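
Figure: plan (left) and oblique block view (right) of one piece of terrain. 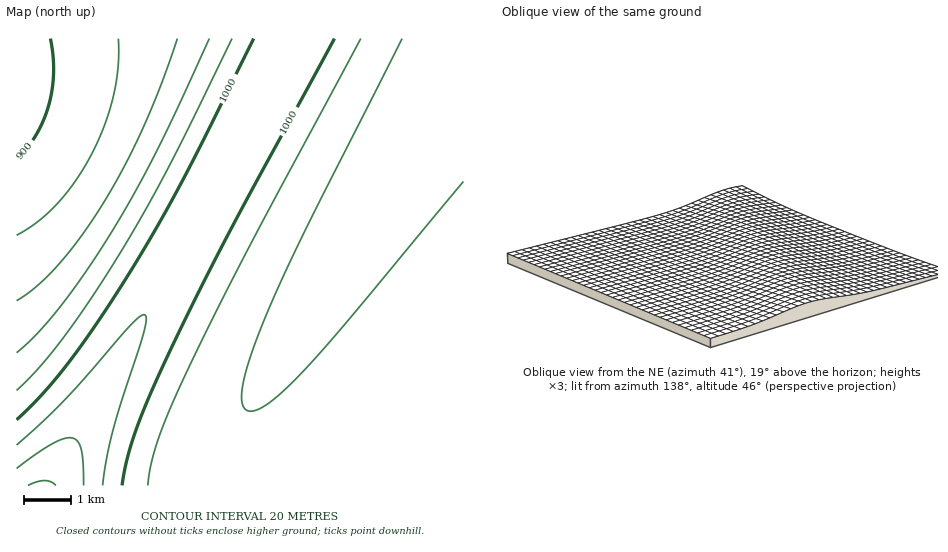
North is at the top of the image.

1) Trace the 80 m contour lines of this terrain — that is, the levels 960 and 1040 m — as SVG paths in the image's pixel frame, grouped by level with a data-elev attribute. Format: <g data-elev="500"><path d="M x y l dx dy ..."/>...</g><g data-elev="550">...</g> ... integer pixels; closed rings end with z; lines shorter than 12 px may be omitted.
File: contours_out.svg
<g data-elev="960"><path d="M463 181l-115 140-47 52-20 20-16 13-12 5-4 0-4-2-2-3-1-7 2-20 9-31 16-39 38-83 95-187"/><path d="M209 39l-52 112-45 80-25 40-26 35-23 27-21 20"/></g><g data-elev="1040"><path d="M84 485l-3-35-3-8-5-4-9 0-11 5-36 25"/></g>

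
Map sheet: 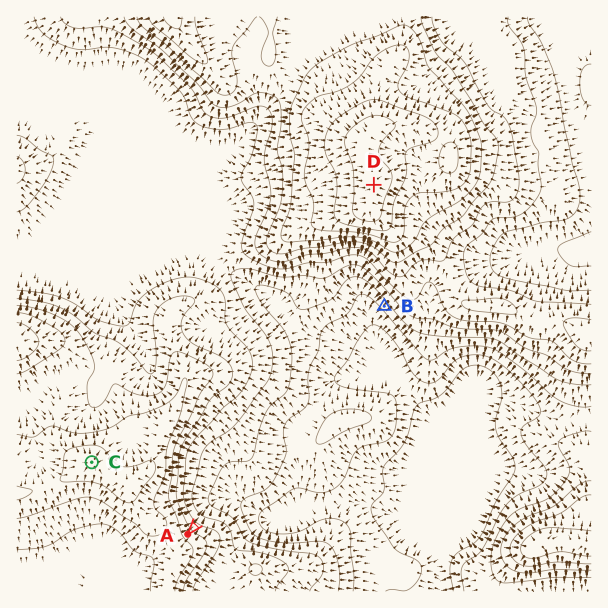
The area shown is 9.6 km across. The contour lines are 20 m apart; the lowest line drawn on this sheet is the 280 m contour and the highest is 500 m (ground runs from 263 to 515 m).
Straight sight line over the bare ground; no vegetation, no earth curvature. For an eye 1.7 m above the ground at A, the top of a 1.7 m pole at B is visible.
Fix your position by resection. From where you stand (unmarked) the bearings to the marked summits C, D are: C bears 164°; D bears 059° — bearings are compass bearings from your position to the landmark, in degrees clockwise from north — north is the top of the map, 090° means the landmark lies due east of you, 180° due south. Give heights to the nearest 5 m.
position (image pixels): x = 65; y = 370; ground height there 425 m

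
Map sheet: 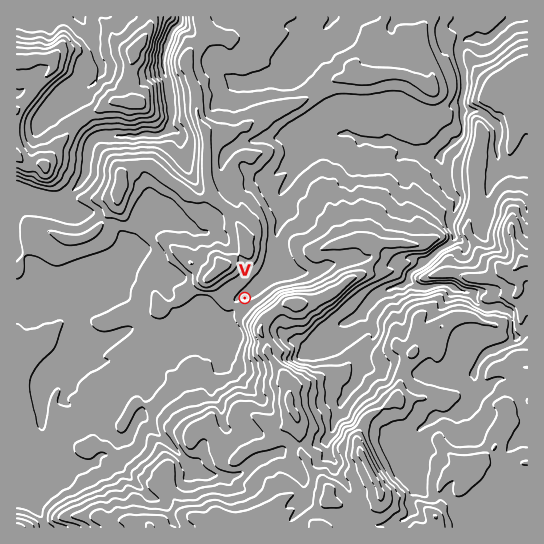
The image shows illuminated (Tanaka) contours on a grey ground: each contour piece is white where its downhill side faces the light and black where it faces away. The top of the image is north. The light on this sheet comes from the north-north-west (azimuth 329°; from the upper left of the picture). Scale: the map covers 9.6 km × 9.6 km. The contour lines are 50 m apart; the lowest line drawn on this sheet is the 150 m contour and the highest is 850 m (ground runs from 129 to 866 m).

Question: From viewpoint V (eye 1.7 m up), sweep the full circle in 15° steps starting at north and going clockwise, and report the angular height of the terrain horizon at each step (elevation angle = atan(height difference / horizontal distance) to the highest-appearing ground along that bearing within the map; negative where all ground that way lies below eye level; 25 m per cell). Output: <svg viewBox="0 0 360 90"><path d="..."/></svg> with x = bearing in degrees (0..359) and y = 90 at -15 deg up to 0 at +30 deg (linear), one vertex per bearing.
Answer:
<svg viewBox="0 0 360 90"><path d="M0 44l15 6 15 11 15-3 15-4 15-3 15-25 15-6 15-6 15-4 15 3 15 11 15 19 15 6 15 4 15 4 15 0 15-2 15-1 15-9 15-10 15-3 15 0 15 8"/></svg>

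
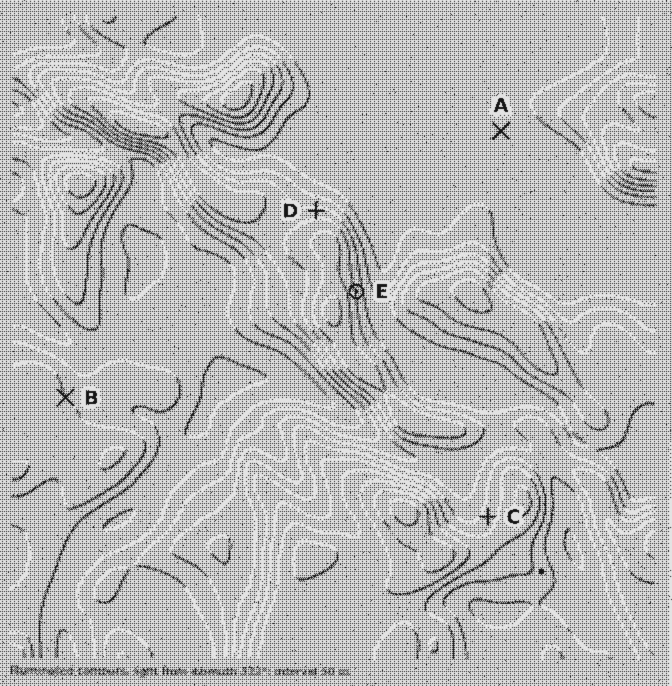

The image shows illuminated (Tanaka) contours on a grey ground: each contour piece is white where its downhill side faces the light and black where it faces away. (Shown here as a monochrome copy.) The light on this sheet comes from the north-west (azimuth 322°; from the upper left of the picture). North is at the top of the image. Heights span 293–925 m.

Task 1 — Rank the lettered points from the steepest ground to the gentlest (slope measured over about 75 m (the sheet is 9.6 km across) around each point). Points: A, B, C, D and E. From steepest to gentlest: E D C B A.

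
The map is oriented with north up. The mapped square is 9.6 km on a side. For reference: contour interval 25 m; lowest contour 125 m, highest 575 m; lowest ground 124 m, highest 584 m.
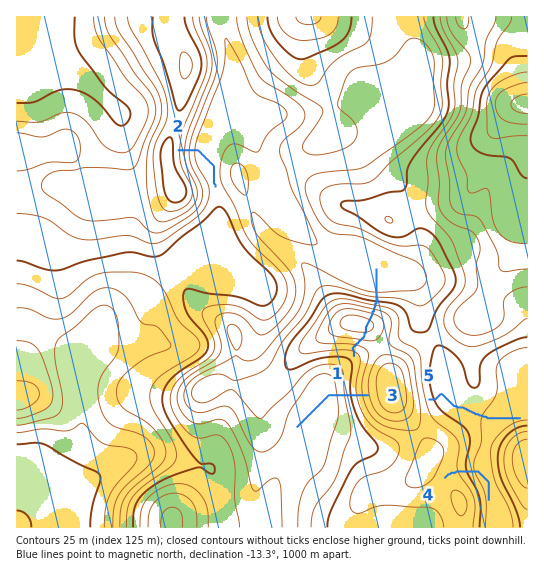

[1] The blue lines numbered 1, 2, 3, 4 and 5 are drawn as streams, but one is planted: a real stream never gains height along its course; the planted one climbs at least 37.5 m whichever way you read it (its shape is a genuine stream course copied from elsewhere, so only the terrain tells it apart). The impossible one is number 1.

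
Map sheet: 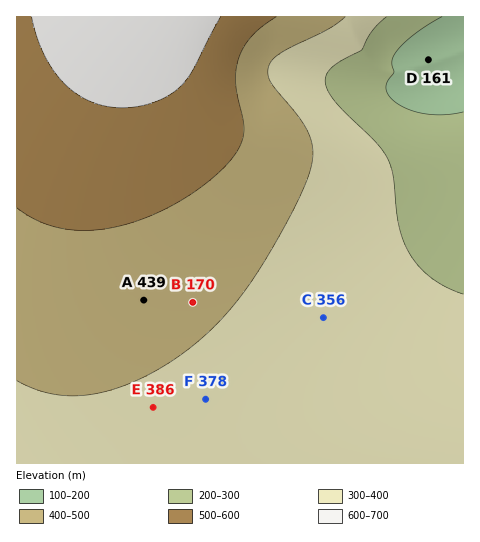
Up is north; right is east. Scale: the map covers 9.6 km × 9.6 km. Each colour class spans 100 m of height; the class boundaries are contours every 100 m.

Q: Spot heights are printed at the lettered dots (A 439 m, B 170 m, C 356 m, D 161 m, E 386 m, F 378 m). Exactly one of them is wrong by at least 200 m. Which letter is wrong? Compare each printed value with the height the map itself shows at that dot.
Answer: B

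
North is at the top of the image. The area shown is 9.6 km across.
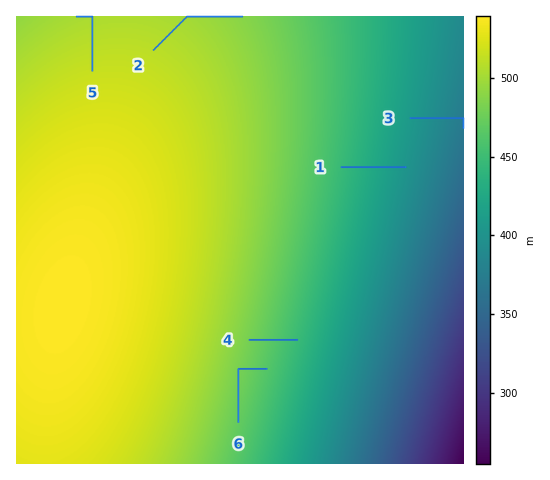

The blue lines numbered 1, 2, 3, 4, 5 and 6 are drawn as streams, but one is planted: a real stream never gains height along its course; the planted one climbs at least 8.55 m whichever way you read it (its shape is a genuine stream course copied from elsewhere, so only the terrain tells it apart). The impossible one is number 6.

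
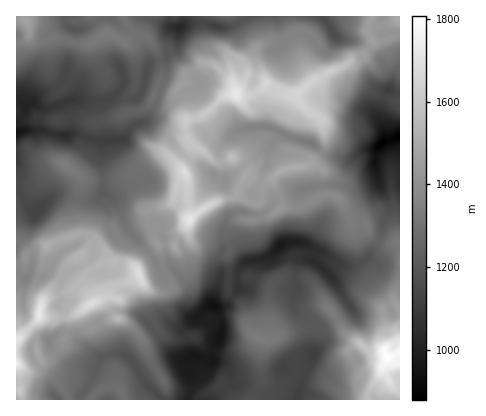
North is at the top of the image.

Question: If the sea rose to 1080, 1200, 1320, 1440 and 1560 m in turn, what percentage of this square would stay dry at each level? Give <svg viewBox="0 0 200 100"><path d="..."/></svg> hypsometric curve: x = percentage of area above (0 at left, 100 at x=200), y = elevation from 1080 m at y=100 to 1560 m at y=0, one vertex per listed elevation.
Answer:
<svg viewBox="0 0 200 100"><path d="M184 100l-44-25-53-25-40-25-30-25"/></svg>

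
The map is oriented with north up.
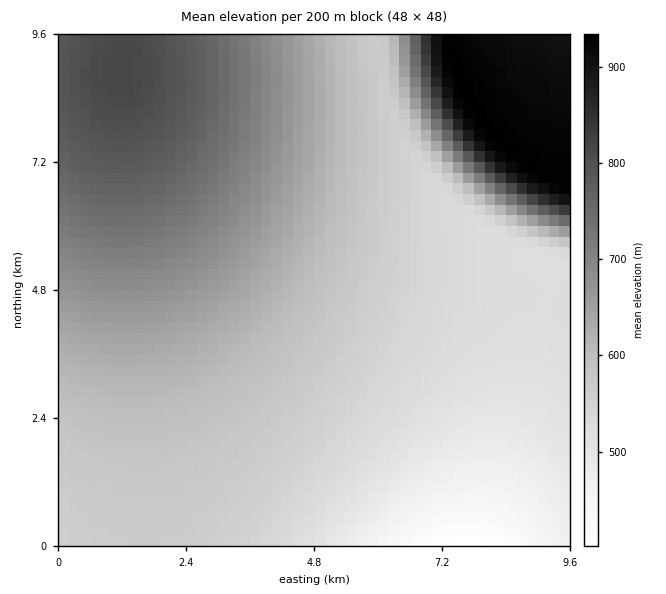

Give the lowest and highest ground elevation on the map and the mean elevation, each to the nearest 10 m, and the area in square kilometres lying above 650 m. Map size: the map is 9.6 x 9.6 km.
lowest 400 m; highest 930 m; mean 630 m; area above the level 30.9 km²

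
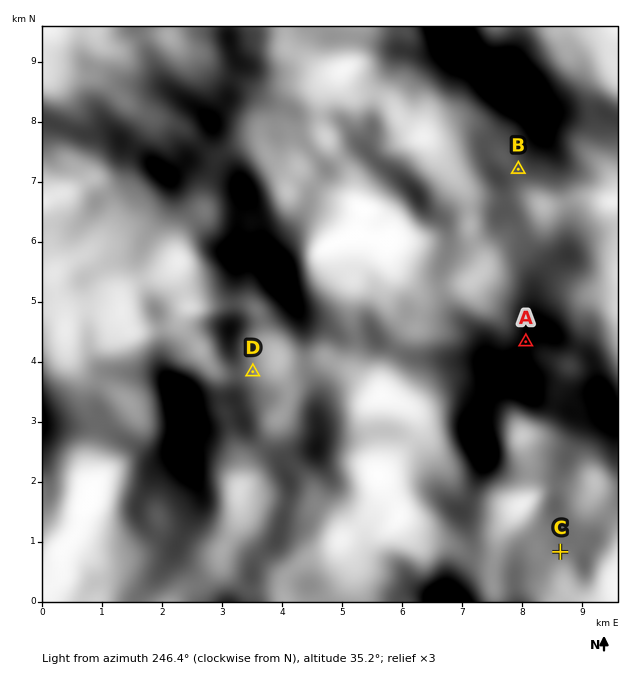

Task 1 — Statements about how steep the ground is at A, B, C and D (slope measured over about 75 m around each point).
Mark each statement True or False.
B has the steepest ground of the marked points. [False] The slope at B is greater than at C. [False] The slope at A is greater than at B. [True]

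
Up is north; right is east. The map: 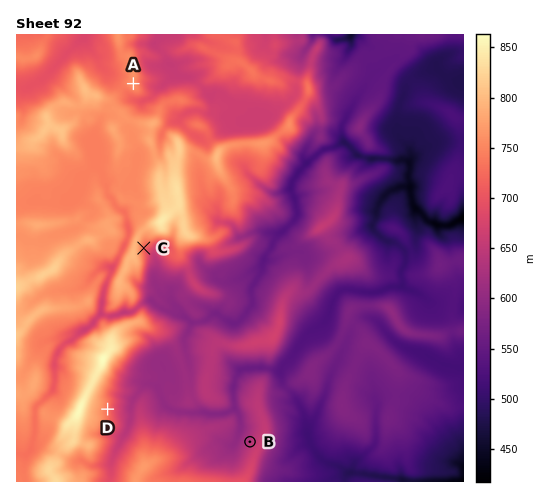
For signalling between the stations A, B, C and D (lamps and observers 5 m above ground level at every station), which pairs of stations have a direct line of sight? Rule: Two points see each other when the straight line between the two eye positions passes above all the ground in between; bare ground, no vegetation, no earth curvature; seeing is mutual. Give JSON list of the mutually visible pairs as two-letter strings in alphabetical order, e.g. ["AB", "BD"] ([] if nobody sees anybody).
["BC", "BD"]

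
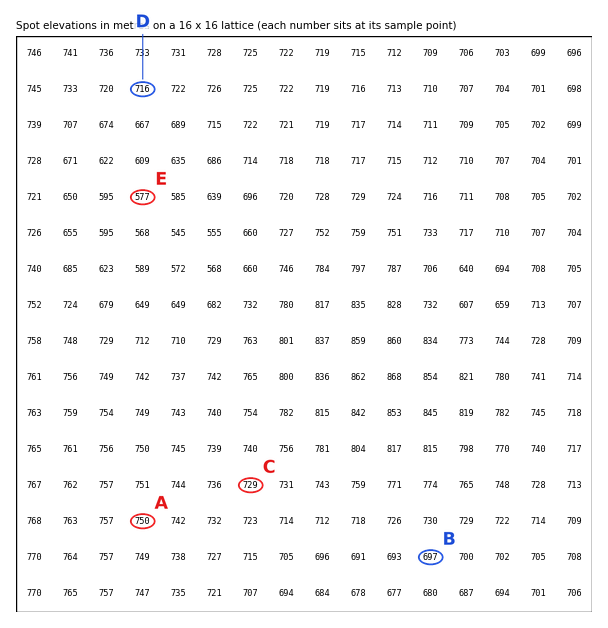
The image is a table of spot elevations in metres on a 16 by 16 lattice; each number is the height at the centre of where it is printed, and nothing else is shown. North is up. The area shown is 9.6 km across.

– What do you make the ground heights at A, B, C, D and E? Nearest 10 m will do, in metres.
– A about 750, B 700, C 730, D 720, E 580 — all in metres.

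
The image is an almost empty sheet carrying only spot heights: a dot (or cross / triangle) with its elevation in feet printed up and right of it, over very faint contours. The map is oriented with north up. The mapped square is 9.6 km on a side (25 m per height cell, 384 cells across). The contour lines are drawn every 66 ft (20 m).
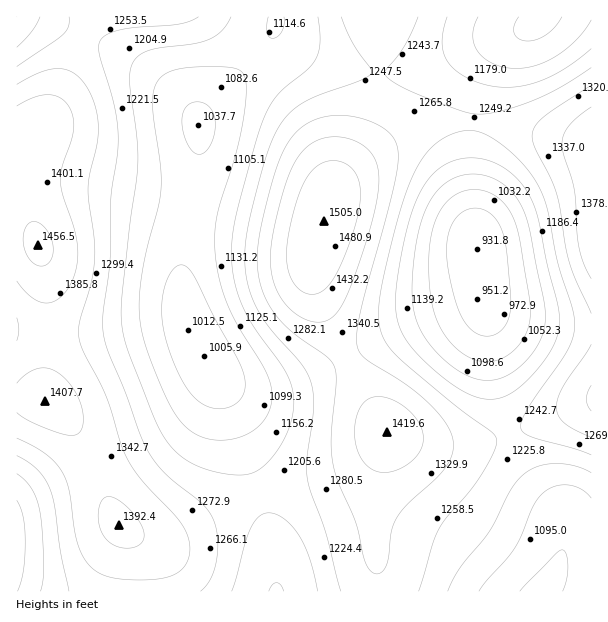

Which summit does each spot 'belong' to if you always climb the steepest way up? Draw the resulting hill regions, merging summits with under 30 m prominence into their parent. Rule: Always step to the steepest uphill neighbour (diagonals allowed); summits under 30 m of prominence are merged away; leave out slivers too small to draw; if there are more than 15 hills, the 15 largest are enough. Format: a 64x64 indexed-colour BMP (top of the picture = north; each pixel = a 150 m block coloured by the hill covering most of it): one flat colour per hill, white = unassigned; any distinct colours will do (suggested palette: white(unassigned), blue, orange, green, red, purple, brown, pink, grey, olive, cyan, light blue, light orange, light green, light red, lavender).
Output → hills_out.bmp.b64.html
<image width="64" height="64" href="data:image/bmp;base64,Qk12CAAAAAAAAHYAAAAoAAAAQAAAAEAAAAABAAQAAAAAAAAIAAATCwAAEwsAABAAAAAAAAAA////ALR3HwAOf/8ALKAsACgn1gC9Z5QAS1aMAMJ34wB/f38AIr28AM++FwDox64AeLv/AIrfmACWmP8A1bDFACIiIiIiIiIiIiIiIiIiIRERERERERERERERERERERERIiIiIiIiIiIiIiIiIiIhEREREREREREREREREREREREiIiIiIiIiIiIiIiIiIiERERERERERERERERERERERESIiIiIiIiIiIiIiIiIiIRERERERERERERERERERERERIiIiIiIiIiIiIiIiIiIhEREREREREREREREREREREREiIiIiIiIiIiIiIiIiIhERERERERERERERERERERETESIiIiIiIiIiIiIiIiIiERERERERERERERERERERERMzIiIiIiIiIiIiIiIiIiIREREREREREREREREREREREzMiIiIiIiIiIiIiIiIiIhERERERERERERERERERERETMyIiIiIiIiIiIiIiIiIhERERERERERERERERERERETMzIiIiIiIiIiIiIiIiIiERERERERERERERERERERETMzMiIiIiIiIiIiIiIiIiIRERERERERERERERERERETMzMyIiIiIiIiIiIiIiIiIRERERERERERERERERERERMzMzIiIiIiIiIiIiIiIiIhERERERERERERERERERERMzMzMiIiIiIiIiIiIiIiIiERERERERERERERERERERMzMzMyIiIiIiIiIiIiIiIiEREREREREREREREREREREzMzMzIiIiIiIiIiIiIiIiIREREREREREREREREREREzMzMzMiIiIiIiIiIiIiIiIhERERERERERERERERERETMzMzMyIiIiIiIiIiIiIiIhERERERERERERERERERETMzMzMzIiIiIiIiIiIiIiIiERERERERERERERERERERMzMzMzMiIiIiIiIiIiIiIiIREREREREREREREREREREzMzMzMyIiIiIiIiIiIiIiIRERERERERERERERERERETMzMzMzIiIiIiIiIiIiIiIhERERERERERERERERERETMzMzMzMiIiIiIiIiIiIiIhERERERERERERERERERERMzMzMzMyIiIiIiIiIiIiIiEREREREREREREREREREREzMzMzMzIiIiIiIiIiIiIiERERERERERERERERERERETMzMzMzMiIiIiIiIiIiIiIRERERERERERERERERERERMzMzMzMyIiIiIiIiIiIiIREREREREREREREREREREREzMzMzMzIiIiIiIiIiIiIhERERERERERERERERERERETMzMzMzMiIiIiIiIiIiIhERERERERERERERERERERETMzMzMzMyIiIiIiIiIiIiERERERERERERERERERERERMzMzMzMzIiIiIiIiIiIiIREREREREREREREREREREREzMzMzMzMiIiIiIiIiIiIhERERERERERERERERERERETMzMzMzMyIiIiIiIiIiIhERERERERERERERERERERERMzMzMzMzIiIiIiIiIiIiEREREREREREREREREREREREzMzMzMzMiIiIiIiIiIiIRERERERERERERERERERERETMzMzMzMyIiIiIiIiIiIhERERERERERERERERERERETMzMzMzMzIiIiIiIiIiIiERERERERERERERERERERERMzMzMzMzMiIiIiIiIiIiIhEREREREREREREREREREREzMzMzMzMyIiIiIiIiIiIiERERERERERERERERERERETMzMzMzMzIiIiIiIiIiIiIRERERERERERERERERERERMzMzMzMzMiIiIiIiIiIiIhEREREREREREREREREREREzMzMzMzMyIiIiIiIiIiIiERERERERERERERERERERETMzMzMzMzIiIiIiIiIiIiIhERERERERERERERERERERMzMzMzMzMiIiIiIiIiIiIiEREREREREREREREREREREzMzMzMzMyIiIiIiIiIiIiIRERERERERERERERERERETMzMzMzMzIiIiIiIiIiIiIhERERERERERERERERERERMzMzMzMzMiIiIiIiIiIiIiEREREREREREREREREREREzMzMzMzMyIiIiIiIiIiIiIRERERERERERERERERERETMzMzMzMzIiIiIiIiIiIiIhERERERERERERERERERERMzMzMzMzMiIiIiIiIiIiIiEREREREREREREREREREREzMzMzMzMyIiIiIiIiIiIiIRERERERERERERERERERETMzMzMzMzIiIiIiIiIiIiIhERERERERERERERERERERMzMzMzMzMiIiIiIiIiIiIiIREREREREREREREREREREzMzMzMzMyIiIiIiIiIiIiIiERERERERERERERERERETMzMzMzMzIiIiIiIiIiIiIiIhERERERERERERERERERMzMzMzMzMiIiIiIiIiIiIiIiIRERERERERERERERERETMzMzMzMyIiIiIiIiIiIiIiIiERERERERERERERERERMzMzMzMzIiIiIiIiIiIiIiIiIhEREREREREREREREREzMzMzMzMiIiIiIiIiIiIiIiIiIRERERERERERERERERMzMzMzMyIiIiIiIiIiIiIiIiIhERERERERERERERERETMzMzMzIiIiIiIiIiIiIiIiIiIREREREREREREREREREzMzMzMiIiIiIiIiIiIiIiIiIiEREREREREREREREREREzMzMyIiIiIiIiIiIiIiIiIiIRERERERERERERERERERMzMz"/>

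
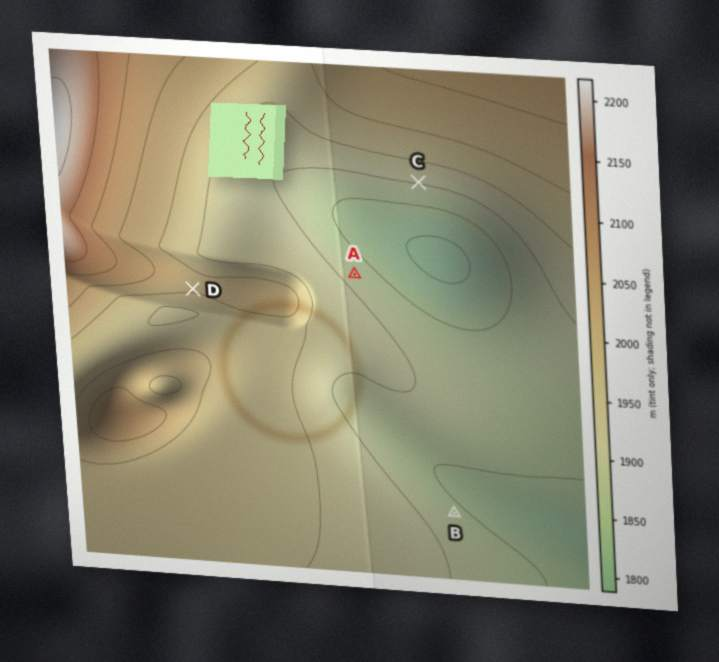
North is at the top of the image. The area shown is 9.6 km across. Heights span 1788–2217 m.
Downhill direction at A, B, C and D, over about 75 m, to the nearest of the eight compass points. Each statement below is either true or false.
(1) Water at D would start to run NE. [false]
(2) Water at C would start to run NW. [false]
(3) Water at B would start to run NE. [true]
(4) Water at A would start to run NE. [true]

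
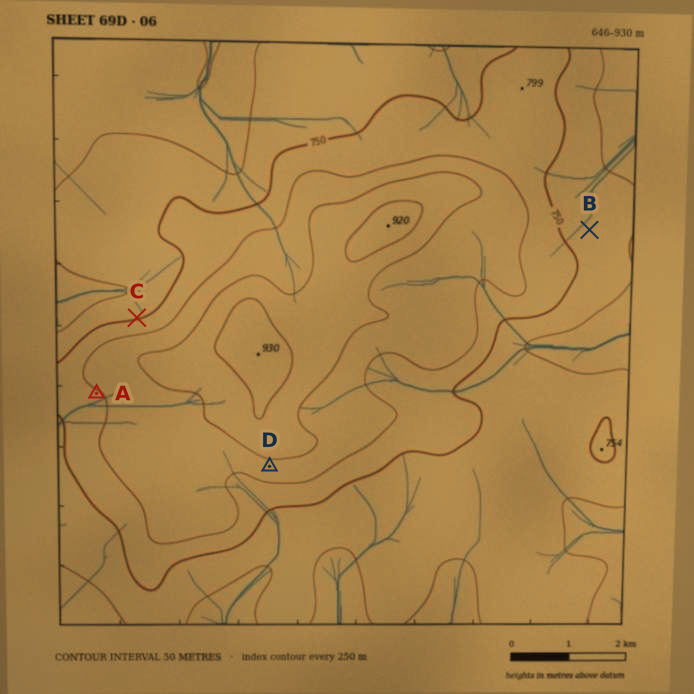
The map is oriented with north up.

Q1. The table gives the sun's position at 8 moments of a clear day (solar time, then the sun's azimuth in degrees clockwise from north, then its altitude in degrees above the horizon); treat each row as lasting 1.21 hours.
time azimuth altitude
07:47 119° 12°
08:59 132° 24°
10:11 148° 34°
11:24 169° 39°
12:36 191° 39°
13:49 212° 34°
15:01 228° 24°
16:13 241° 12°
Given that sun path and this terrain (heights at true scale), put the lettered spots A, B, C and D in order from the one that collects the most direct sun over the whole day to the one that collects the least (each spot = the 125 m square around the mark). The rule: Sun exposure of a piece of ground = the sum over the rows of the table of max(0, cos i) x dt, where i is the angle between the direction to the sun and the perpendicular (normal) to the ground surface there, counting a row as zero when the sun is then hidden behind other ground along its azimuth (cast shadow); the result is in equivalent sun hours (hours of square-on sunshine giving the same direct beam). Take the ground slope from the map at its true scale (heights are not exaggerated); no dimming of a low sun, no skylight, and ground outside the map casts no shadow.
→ D > A > B > C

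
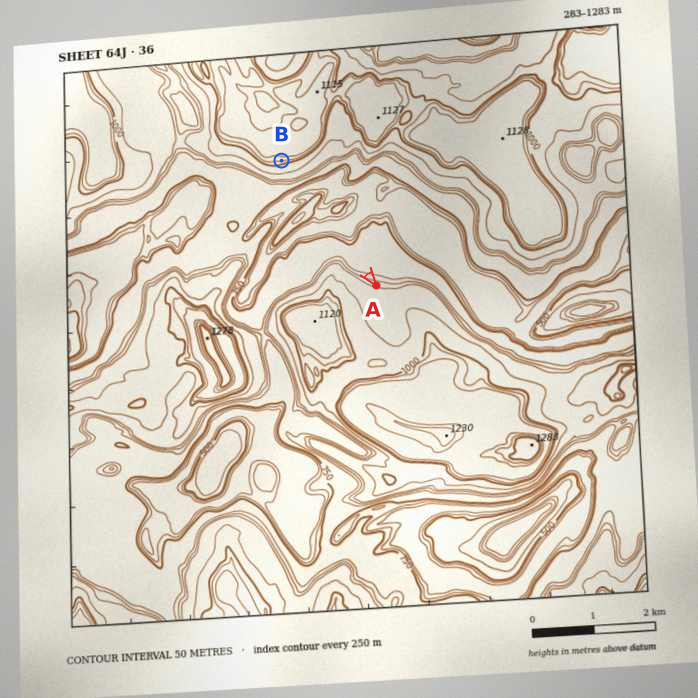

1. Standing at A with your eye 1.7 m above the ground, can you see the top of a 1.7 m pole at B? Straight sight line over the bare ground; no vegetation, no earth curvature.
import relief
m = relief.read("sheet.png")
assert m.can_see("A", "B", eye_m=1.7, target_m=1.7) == True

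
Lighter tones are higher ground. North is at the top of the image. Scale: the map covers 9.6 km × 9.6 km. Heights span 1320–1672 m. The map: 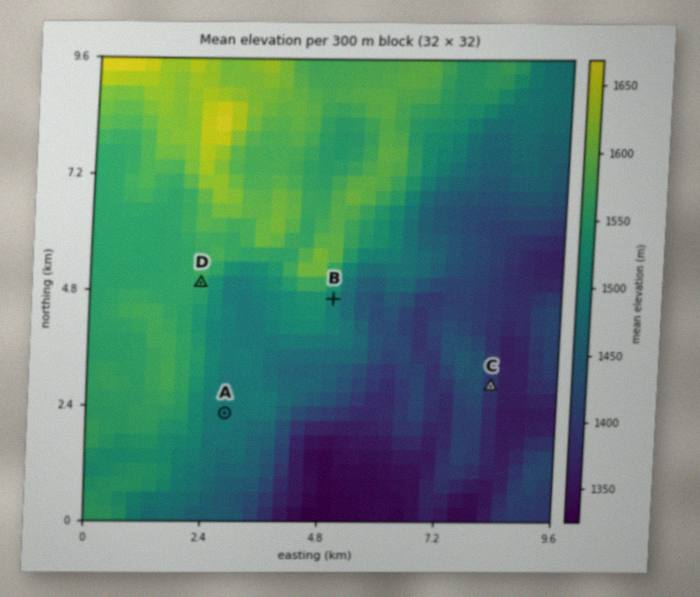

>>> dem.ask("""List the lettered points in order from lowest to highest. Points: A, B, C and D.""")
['C', 'A', 'B', 'D']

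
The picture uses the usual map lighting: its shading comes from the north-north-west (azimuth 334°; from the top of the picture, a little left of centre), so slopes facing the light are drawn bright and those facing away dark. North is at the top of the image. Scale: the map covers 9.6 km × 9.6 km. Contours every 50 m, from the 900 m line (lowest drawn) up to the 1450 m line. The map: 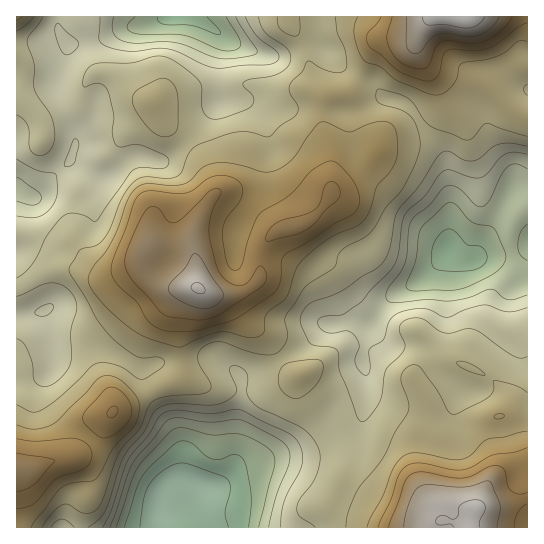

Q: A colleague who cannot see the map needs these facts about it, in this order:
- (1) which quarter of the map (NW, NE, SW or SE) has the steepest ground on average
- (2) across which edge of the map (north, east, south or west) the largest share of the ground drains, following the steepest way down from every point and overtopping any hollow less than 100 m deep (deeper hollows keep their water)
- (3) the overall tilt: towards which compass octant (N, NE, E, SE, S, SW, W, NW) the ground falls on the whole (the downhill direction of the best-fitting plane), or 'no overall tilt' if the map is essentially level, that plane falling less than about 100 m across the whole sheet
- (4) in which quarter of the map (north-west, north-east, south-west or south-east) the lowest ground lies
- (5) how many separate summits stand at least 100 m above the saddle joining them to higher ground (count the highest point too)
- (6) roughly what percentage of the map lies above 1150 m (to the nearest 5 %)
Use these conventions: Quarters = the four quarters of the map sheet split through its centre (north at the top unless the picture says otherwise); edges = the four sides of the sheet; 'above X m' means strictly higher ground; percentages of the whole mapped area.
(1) The steepest ground, on average, is in the south-west quarter.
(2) Drainage is mainly to the east: more ground falls towards that edge than towards any other.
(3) On the whole the map has no overall tilt.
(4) The lowest ground is in the south-west quarter.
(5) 5 summits rise at least 100 m above their surroundings.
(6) Roughly 65 % of the ground is higher than 1150 m.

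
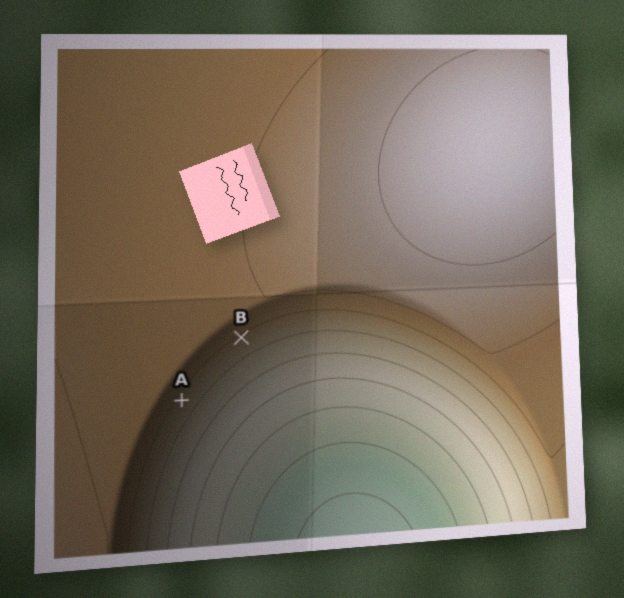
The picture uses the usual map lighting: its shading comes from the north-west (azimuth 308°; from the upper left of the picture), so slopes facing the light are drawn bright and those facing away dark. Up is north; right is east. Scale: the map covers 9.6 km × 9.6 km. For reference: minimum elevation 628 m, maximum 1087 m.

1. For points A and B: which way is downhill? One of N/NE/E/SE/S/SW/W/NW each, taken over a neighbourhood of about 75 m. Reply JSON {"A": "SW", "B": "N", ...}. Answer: {"A": "SE", "B": "SE"}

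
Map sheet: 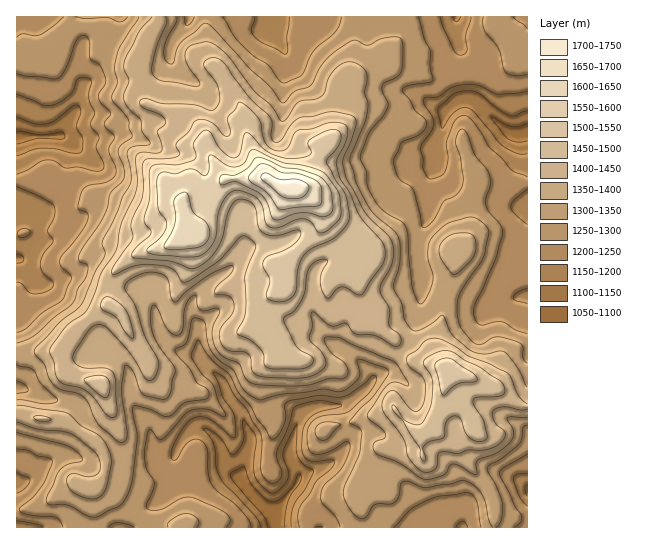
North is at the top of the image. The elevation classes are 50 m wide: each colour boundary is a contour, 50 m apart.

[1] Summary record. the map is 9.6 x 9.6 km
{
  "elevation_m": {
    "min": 1070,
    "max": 1730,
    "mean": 1330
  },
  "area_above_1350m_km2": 36.3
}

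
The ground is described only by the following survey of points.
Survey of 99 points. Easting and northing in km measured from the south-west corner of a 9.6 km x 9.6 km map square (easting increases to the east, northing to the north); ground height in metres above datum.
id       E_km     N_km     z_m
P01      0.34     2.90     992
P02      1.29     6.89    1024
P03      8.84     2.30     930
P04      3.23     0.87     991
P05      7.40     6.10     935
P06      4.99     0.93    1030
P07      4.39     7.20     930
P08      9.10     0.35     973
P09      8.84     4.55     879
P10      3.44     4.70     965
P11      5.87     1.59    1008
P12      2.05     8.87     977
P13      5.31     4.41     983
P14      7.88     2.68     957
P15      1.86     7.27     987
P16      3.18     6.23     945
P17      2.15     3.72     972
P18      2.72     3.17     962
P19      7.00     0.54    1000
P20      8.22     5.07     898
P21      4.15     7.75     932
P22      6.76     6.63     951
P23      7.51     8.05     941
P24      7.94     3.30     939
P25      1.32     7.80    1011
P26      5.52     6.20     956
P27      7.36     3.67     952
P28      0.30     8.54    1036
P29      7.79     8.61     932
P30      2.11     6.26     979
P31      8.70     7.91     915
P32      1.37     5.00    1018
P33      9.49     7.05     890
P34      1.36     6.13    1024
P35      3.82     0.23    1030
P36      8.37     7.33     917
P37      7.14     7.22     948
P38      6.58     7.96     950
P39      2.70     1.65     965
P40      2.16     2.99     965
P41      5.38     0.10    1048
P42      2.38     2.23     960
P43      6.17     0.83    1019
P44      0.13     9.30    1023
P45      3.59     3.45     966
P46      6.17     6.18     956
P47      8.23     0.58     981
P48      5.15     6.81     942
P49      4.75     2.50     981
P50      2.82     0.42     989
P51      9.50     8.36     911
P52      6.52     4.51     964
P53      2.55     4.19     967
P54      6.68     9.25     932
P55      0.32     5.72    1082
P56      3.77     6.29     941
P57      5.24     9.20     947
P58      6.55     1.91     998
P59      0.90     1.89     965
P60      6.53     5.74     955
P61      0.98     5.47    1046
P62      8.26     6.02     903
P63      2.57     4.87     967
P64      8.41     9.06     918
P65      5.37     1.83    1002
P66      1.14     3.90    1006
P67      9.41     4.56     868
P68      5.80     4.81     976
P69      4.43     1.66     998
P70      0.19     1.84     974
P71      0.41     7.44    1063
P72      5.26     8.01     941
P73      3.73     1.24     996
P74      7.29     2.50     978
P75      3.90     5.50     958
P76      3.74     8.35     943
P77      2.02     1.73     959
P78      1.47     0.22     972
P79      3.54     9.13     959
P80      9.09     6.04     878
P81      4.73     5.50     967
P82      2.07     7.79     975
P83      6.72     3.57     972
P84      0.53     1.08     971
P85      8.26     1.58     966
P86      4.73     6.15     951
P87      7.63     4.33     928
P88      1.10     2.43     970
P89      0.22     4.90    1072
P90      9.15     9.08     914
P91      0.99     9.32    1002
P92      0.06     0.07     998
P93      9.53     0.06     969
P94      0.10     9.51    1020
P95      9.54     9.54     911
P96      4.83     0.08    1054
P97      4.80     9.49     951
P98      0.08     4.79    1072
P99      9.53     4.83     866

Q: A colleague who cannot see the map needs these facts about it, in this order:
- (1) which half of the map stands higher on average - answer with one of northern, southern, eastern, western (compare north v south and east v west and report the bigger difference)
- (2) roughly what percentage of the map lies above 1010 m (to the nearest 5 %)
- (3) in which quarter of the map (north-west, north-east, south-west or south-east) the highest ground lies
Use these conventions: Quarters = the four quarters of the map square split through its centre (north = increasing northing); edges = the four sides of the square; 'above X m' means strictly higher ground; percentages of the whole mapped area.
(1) The western half stands higher on average than the eastern half.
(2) About 15 % of the map lies above 1010 m.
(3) The highest ground is in the north-west quarter.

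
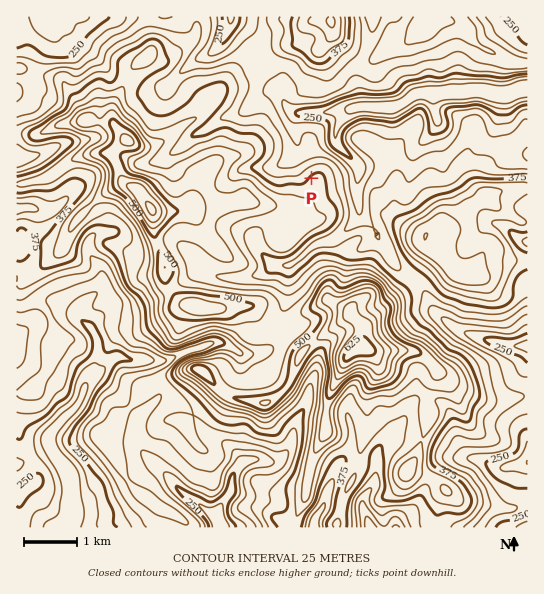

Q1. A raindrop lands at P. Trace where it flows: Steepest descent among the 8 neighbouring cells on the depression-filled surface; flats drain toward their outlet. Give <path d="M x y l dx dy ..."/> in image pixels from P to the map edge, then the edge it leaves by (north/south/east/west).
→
<path d="M311 178l-14-15-2-45 4-4 3 0 1-1 24 0 2-2 6 0 2-1 13 0 5-3 43 0 15-12 6-2 19 1 1-1 23 0 1-2 18-1 1 1 5 0 7 3 16 0 7-4 10 0"/>
exit: east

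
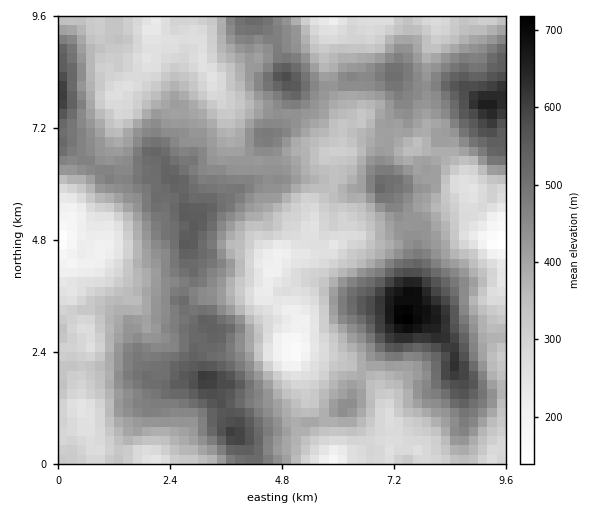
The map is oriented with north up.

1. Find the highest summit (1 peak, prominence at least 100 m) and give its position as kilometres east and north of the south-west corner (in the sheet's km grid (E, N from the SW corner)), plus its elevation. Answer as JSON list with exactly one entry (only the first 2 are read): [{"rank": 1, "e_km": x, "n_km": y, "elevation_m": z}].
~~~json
[{"rank": 1, "e_km": 7.41, "n_km": 3.16, "elevation_m": 731}]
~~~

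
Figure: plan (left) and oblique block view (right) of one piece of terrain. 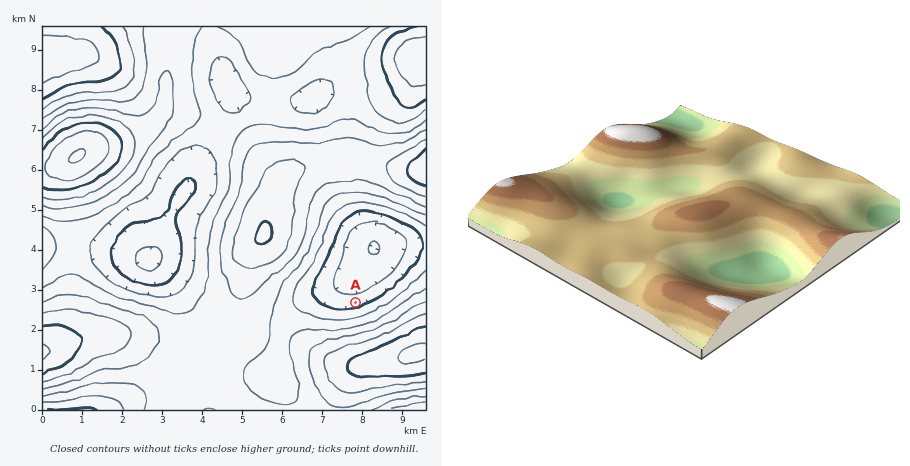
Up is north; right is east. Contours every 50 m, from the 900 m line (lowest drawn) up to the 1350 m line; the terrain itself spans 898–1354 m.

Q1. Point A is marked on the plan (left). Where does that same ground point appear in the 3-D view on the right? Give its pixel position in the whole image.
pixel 719 281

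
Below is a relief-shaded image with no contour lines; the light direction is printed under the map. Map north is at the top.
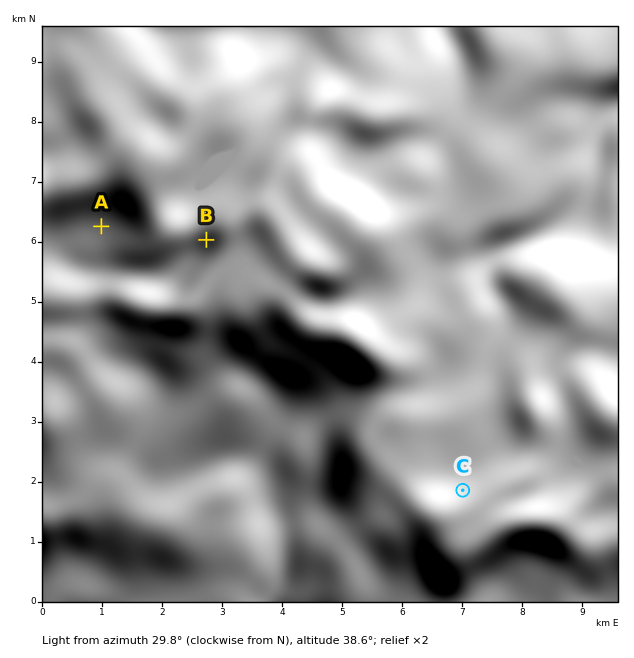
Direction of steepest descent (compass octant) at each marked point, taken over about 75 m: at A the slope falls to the W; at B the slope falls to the W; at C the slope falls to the N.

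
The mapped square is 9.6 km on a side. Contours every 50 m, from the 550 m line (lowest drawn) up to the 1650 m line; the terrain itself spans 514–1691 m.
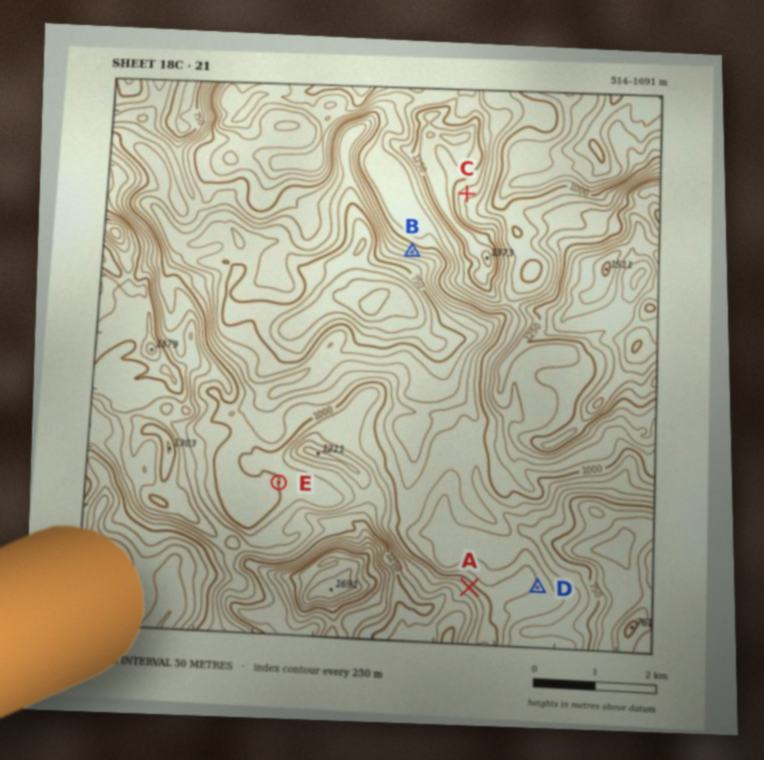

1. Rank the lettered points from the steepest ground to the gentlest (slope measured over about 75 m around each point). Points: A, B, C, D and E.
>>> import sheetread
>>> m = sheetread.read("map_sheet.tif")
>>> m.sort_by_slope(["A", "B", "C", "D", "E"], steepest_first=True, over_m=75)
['B', 'A', 'C', 'D', 'E']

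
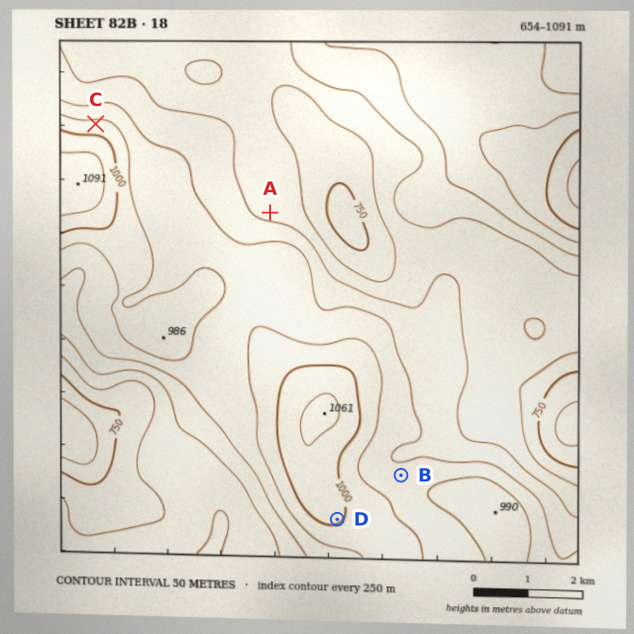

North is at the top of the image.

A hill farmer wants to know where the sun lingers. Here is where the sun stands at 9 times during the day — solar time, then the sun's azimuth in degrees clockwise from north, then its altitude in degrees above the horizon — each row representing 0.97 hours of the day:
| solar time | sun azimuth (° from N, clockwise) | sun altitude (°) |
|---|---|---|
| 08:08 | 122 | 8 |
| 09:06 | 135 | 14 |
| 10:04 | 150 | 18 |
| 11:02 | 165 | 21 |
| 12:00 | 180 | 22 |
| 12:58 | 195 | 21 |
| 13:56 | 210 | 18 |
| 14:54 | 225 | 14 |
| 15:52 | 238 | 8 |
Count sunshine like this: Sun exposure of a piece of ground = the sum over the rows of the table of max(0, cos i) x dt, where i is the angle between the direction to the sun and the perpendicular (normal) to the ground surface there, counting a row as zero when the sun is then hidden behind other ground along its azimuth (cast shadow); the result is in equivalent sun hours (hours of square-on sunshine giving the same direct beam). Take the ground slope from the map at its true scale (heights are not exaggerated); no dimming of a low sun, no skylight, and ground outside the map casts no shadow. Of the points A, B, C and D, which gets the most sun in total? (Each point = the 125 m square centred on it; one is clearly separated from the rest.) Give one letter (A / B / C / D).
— D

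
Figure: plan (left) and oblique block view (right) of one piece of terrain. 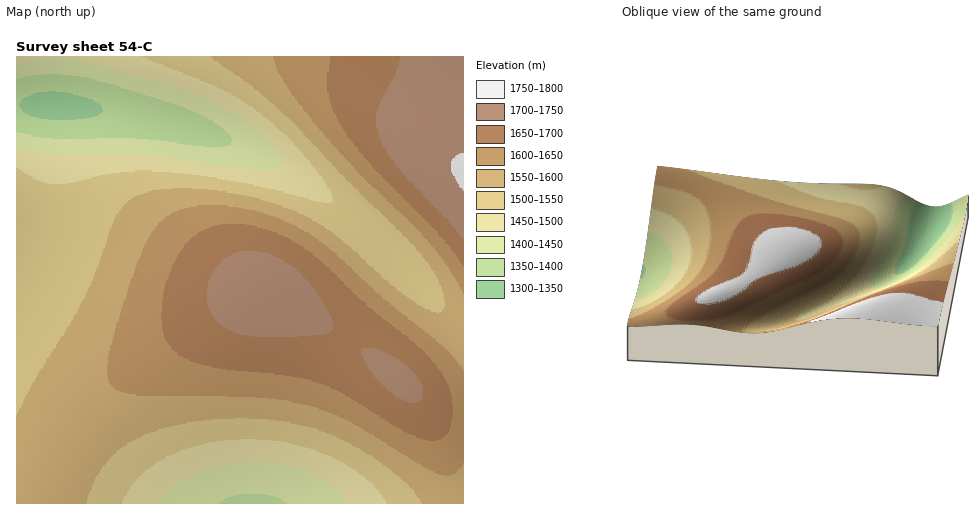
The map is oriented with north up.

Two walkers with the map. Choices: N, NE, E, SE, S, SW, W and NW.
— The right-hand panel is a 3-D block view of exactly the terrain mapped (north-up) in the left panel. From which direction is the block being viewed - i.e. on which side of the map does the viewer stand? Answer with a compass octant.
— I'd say E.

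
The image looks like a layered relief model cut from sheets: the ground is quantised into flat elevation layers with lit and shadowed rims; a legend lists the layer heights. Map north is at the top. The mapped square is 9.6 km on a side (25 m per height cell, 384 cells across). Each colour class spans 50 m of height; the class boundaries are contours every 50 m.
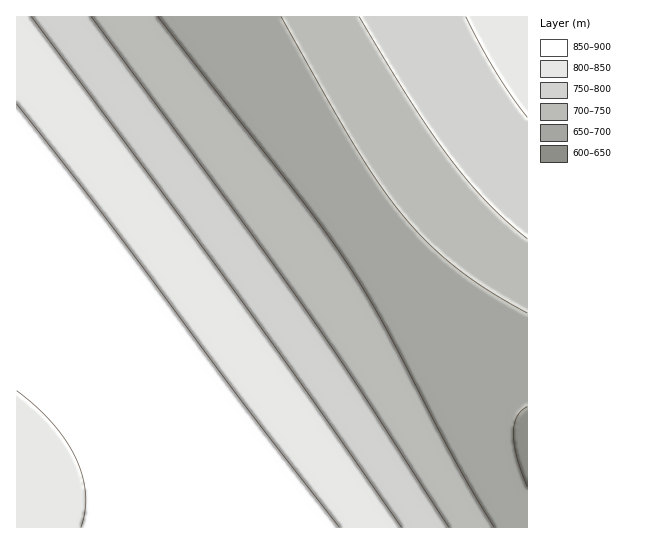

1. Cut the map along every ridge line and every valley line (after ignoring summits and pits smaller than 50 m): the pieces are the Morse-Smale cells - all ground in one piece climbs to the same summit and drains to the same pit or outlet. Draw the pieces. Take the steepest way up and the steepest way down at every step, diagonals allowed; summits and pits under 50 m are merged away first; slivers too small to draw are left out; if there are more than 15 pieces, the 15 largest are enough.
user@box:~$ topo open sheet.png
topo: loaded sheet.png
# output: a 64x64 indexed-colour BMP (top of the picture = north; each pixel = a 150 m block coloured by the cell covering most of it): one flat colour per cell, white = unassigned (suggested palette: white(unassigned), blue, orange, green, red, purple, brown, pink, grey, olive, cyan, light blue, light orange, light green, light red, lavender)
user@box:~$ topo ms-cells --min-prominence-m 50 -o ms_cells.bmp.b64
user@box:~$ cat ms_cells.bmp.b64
<image width="64" height="64" href="data:image/bmp;base64,Qk12CAAAAAAAAHYAAAAoAAAAQAAAAEAAAAABAAQAAAAAAAAIAAATCwAAEwsAABAAAAAAAAAA////ALR3HwAOf/8ALKAsACgn1gC9Z5QAS1aMAMJ34wB/f38AIr28AM++FwDox64AeLv/AIrfmACWmP8A1bDFADMzMzMzMzMzMzMzMxERERERERERERERERERERERERERMzMzMzMzMzMzMzMzEREREREREREREREREREREREREREzMzMzMzMzMzMzMzERERERERERERERERERERERERERETMzMzMzMzMzMzMzMRERERERERERERERERERERERERERMzMzMzMzMzMzMzMREREREREREREREREREREREREREREzMzMzMzMzMzMzMxERERERERERERERERERERERERERETMzMzMzMzMzMzMxERERERERERERERERERERERERERERMzMzMzMzMzMzMzEREREREREREREREREREREREREREREzMzMzMzMzMzMzERERERERERERERERERERERERERERETMzMzMzMzMzMzMRERERERERERERERERERERERERERERMzMzMzMzMzMzMREREREREREREREREREREREREREREREzMzMzMzMzMzMxERERERERERERERERERERERERERERETMzMzMzMzMzMxERERERERERERERERERERERERERERERMzMzMzMzMzMzEREREREREREREREREREREREREREREREzMzMzMzMzMzEREREREREREREREREREREREREREREREjMzMzMzMzMzEREREREREREREREREREREREREREREREiMzMzMzMzMzEREREREREREREREREREREREREREREREiIzMzMzMzMzMREREREREREREREREREREREREREREREiIjMzMzMzMzMRERERERERERERERERERERERERERERESIiMzMzMzMzMRERERERERERERERERERERERERERERESIiIzMzMzMzMRERERERERERERERERERERERERERERESIiIjMzMzMzMRERERERERERERERERERERERERERERESIiIiMzMzMzMRERERERERERERERERERERERERERERESIiIiIzMzMzMRERERERERERERERERERERERERERERESIiIiIjMzMzMRERERERERERERERERERERERERERERESIiIiIiMzMzMRERERERERERERERERERERERERERERESIiIiIiIzMzMRERERERERERERERERERERERERERERESIiIiIiIjMzMRERERERERERERERERERERERERERERERIiIiIiIiMzMRERERERERERERERERERERERERERERERIiIiIiIiIzMRERERERERERERERERERERERERERERERIiIiIiIiIjERERERERERERERERERERERERERERERERIiIiIiIiIiERERERERERERERERERERERERERERERERIiIiIiIiIiIREREREREREREREREREREREREREREREREiIiIiIiIiIhEREREREREREREREREREREREREREREREiIiIiIiIiIiEREREREREREREREREREREREREREREREiIiIiIiIiIiIREREREREREREREREREREREREREREREiIiIiIiIiIiIhEREREREREREREREREREREREREREREiIiIiIiIiIiIiERERERERERERERERERERERERERERESIiIiIiIiIiIiIRERERERERERERERERERERERERERESIiIiIiIiIiIiIhERERERERERERERERERERERERERESIiIiIiIiIiIiIiERERERERERERERERERERERERERERIiIiIiIiIiIiIiIRERERERERERERERERERERERERERIiIiIiIiIiIiIiIhERERERERERERERERERERERERERIiIiIiIiIiIiIiIiERERERERERERERERERERERERERIiIiIiIiIiIiIiIiIREREREREREREREREREREREREREiIiIiIiIiIiIiIiIhEREREREREREREREREREREREREiIiIiIiIiIiIiIiIiEREREREREREREREREREREREREiIiIiIiIiIiIiIiIiIRERERERERERERERERERERERESIiIiIiIiIiIiIiIiIhERERERERERERERERERERERESIiIiIiIiIiIiIiIiIiERERERERERERERERERERERESIiIiIiIiIiIiIiIiIiIRERERERERERERERERERERERIiIiIiIiIiIiIiIiIiIhERERERERERERERERERERERIiIiIiIiIiIiIiIiIiIiERERERERERERERERERERERIiIiIiIiIiIiIiIiIiIiIREREREREREREREREREREREiIiIiIiIiIiIiIiIiIiIhEREREREREREREREREREREiIiIiIiIiIiIiIiIiIiIiEREREREREREREREREREREiIiIiIiIiIiIiIiIiIiIiIRERERERERERERERERERESIiIiIiIiIiIiIiIiIiIiIhERERERERERERERERERESIiIiIiIiIiIiIiIiIiIiIiERERERERERERERERERESIiIiIiIiIiIiIiIiIiIiIiIRERERERERERERERERERIiIiIiIiIiIiIiIiIiIiIiIhERERERERERERERERERIiIiIiIiIiIiIiIiIiIiIiIiERERERERERERERERERIiIiIiIiIiIiIiIiIiIiIiIiIREREREREREREREREREiIiIiIiIiIiIiIiIiIiIiIiIhEREREREREREREREREiIiIiIiIiIiIiIiIiIiIiIiIi"/>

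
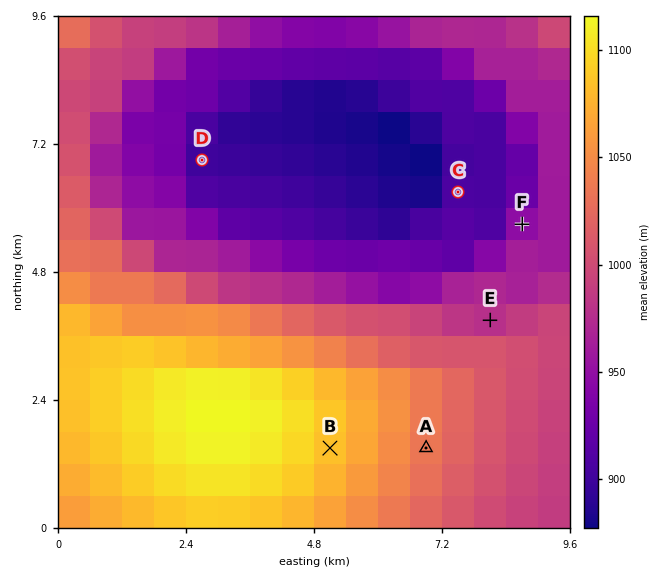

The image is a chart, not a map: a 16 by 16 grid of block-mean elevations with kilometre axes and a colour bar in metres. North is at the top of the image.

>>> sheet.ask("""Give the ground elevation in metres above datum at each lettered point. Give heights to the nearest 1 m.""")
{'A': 1034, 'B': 1084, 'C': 911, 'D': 899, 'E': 974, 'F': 957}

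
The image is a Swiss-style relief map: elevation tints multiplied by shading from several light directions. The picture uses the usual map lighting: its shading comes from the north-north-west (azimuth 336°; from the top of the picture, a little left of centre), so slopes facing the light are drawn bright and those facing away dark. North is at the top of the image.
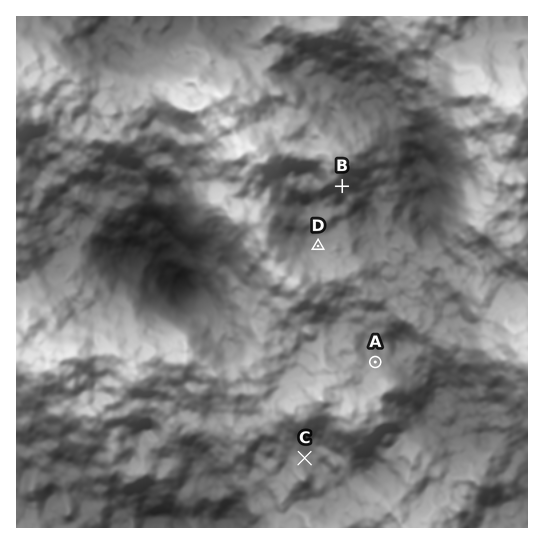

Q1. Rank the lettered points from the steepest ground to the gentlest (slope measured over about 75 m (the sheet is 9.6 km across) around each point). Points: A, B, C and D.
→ B D A C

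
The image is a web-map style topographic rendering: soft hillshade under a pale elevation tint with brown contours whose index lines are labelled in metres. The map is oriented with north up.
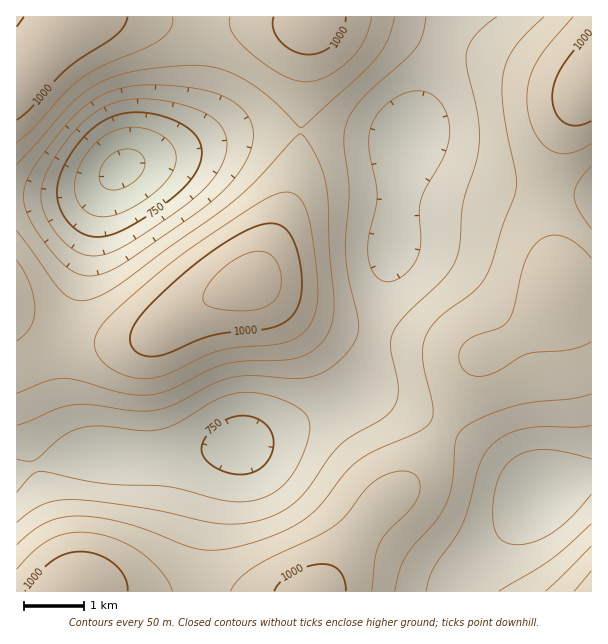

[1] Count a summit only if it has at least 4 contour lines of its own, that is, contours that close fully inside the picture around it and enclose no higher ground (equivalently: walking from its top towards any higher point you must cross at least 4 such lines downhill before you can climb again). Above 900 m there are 0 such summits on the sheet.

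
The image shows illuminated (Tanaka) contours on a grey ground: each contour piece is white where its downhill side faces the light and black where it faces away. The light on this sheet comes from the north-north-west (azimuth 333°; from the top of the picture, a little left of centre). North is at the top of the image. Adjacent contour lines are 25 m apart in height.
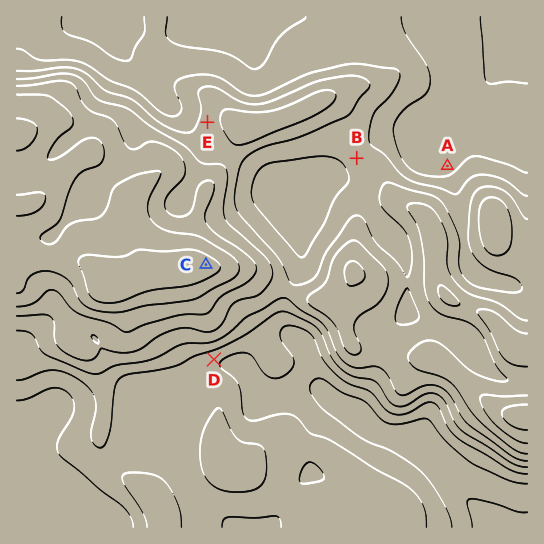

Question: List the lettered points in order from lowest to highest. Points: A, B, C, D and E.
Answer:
A D B E C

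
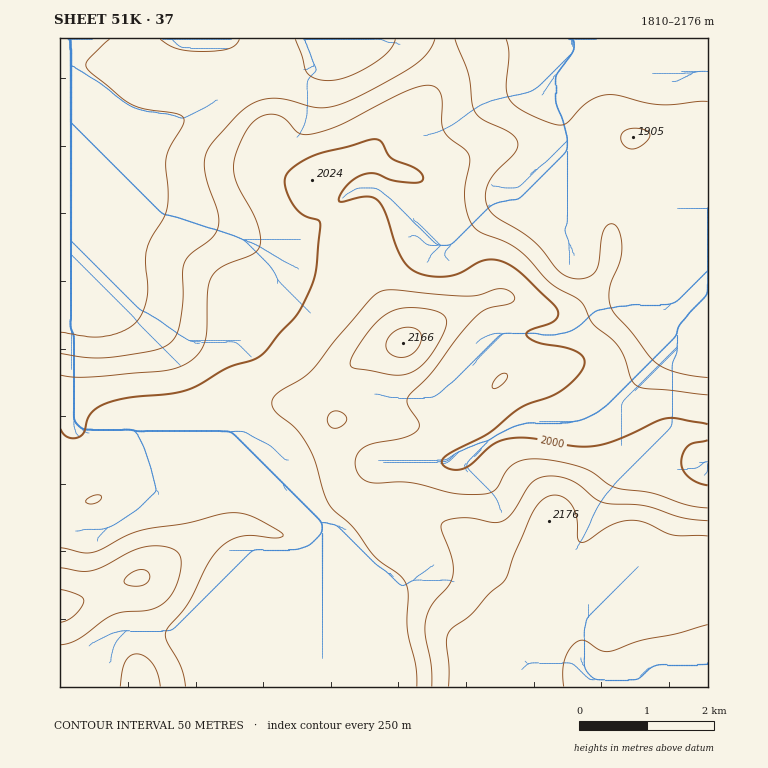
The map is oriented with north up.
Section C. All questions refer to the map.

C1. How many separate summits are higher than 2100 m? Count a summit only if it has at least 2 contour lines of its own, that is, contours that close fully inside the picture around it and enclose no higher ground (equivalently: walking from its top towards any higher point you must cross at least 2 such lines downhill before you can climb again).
1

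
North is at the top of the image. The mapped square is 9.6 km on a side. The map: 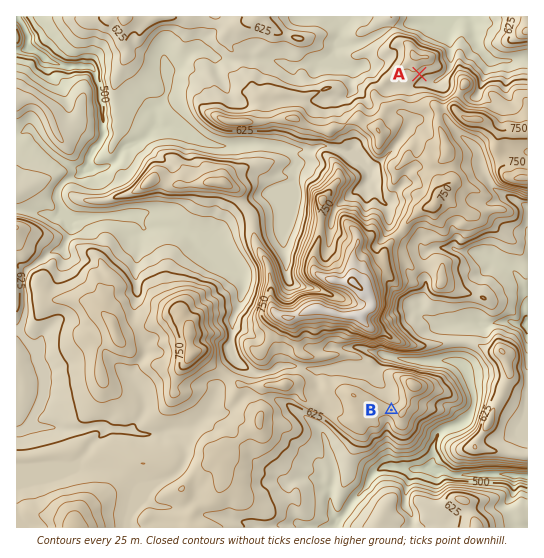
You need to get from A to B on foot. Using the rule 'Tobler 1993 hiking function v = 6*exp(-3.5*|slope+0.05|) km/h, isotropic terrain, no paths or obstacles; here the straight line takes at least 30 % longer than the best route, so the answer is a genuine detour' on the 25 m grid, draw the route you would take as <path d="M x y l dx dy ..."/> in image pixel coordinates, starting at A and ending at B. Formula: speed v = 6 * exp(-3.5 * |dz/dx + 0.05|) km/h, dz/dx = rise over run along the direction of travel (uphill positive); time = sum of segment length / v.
<path d="M419 74l-4 8 0 27 4 8 0 45 2 3 0 20-6 10 0 3-16 35 0 18 6 11 0 13 1 3 0 7-3 5-1 1-5 3-2 1-2 6 0 4-4 8 0 1 1 3 3 4 0 2 5 10 8 8 1 2-1 3-3 1-24 0-5 3-1 3 8 16 0 20 10 21"/>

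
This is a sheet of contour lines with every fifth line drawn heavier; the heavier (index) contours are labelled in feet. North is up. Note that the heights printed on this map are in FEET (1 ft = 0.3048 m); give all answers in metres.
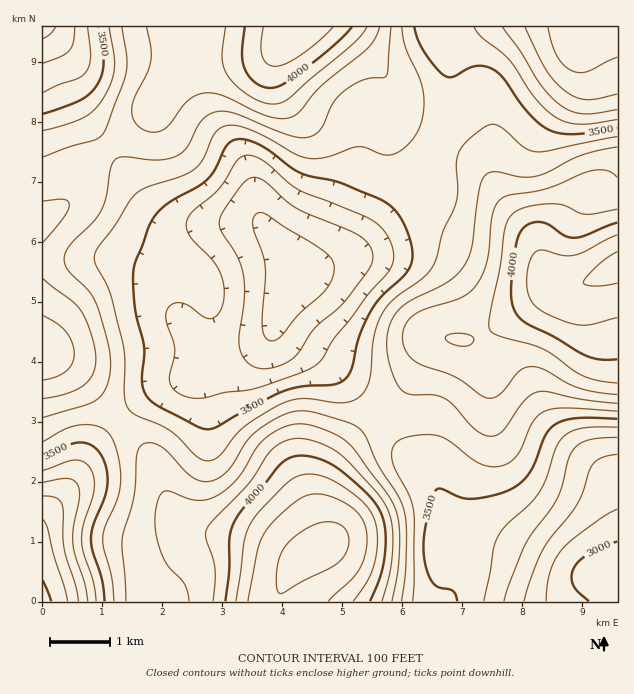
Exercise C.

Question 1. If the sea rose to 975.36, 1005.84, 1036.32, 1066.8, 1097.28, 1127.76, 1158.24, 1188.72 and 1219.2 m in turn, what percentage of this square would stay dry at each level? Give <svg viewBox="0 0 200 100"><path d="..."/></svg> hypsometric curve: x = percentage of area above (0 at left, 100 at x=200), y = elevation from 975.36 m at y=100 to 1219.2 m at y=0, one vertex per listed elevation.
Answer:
<svg viewBox="0 0 200 100"><path d="M186 100l-12-12-16-13-23-13-29-12-29-13-25-12-21-13-10-12"/></svg>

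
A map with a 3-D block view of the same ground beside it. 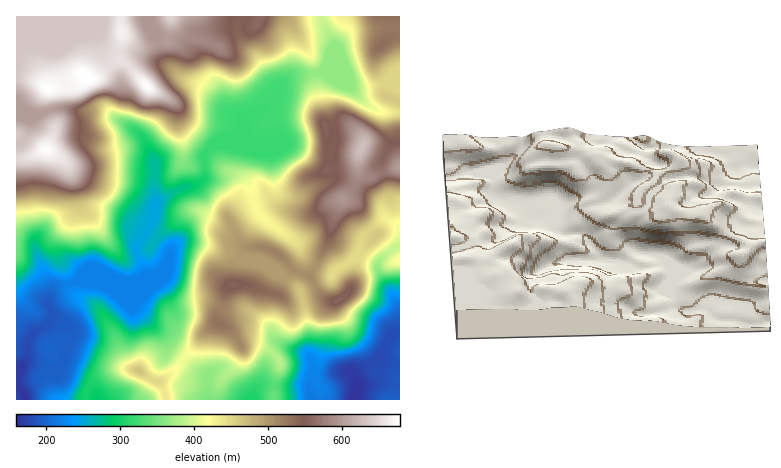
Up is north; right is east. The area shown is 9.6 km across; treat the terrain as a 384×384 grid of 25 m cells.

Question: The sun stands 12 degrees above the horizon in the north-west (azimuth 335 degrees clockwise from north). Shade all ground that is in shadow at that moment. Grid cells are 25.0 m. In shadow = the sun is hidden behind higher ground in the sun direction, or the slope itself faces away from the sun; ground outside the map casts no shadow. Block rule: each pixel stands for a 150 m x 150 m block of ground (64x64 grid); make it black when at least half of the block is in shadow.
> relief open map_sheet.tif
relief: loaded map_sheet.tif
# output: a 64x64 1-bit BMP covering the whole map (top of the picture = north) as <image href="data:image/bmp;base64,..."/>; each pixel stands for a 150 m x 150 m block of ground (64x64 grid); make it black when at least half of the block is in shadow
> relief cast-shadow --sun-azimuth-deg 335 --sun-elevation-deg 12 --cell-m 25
<image width="64" height="64" href="data:image/bmp;base64,Qk0+AgAAAAAAAD4AAAAoAAAAQAAAAEAAAAABAAEAAAAAAAACAAATCwAAEwsAAAIAAAAAAAAA////AAAAAAAAAAAAAAAAAAAAAAAAAAAAAAAYAAAAAAAAADgAAY4AAAAAAAADhgAAAAAAAAOAA+AAAAAAA4DH8AAAAAADgc/4AAAAAAAD//wAAAAAAAf//AAAAAAAB//8AAAAAAAD//wAAAAAAAH//AAAAAAAAB/8AAAAAAAAB/wAAAAAAAAH+AAAAAAAAAH4AAAAAAAAAPgAAAAAAAAAPwAAAAAAAAAfAAAAAAAAAA8AAAAAAAAAAwAAAAAAAAAAABwAAAAAABgAPAAAAAAAGAD8AAAAAAAMALgAAAAAAAAAAAAAAAAAADAAAAAAAAAAOAAAAAAAACAAAMAAAAABYAAA4AAAAAAA4DngAAAAAADgf+AAAAAAHAD84AAAAAAeAPAAAAAAAB8AAAAAAAAADwAAAAAAAAAAAAAAAAAAAAAAAAAAAAAAAAAAAAAAAAAAAAAAAAAAAAAAAAGGAAAAAAAAD44AAAAAAAB/jgAAAAAAAf+MAAAAAAAH/8wAAAAAAD//yAAAAAAA///AAAAAAAf/54AAAAAAAf+DAAMAAAAAHwAAB4AAAAADAAAfgAAAAAAAA//AAAAAAAAH//gAAAAAAA//+AAAAAAAA+B4AAAAAADAADgAAAAAAAAAAAAAAAAAAAAAAAAAAAAAAAAAAAAAAAAAAAAAAAAAAAAAAAAAAAAAAAAAAA=="/>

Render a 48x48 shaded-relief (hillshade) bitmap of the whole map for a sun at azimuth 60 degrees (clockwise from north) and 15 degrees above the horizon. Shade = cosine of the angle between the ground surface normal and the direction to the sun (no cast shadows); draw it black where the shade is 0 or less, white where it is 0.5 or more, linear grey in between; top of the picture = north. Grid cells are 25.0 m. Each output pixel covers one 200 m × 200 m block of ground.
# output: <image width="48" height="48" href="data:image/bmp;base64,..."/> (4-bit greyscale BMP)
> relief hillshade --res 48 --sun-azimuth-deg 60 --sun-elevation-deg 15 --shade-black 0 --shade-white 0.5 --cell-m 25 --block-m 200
<image width="48" height="48" href="data:image/bmp;base64,Qk32BAAAAAAAAHYAAAAoAAAAMAAAADAAAAABAAQAAAAAAIAEAAATCwAAEwsAABAAAAAAAAAAAAAAABEREQAiIiIAMzMzAERERABVVVUAZmZmAHd3dwCIiIgAmZmZAKqqqgC7u7sAzMzMAN3d3QDu7u4A////AIZWiGV4dmVUMmupiHiZh2aczJiJqYd3iHZniGVnZVQyJIuZmHiYh2eby5iaqYd3iGZ4iGRGVDISWKqZmHeId3Z6y5irqYd3d2d4iGVFQyJHu6mZmHd2Z3VpzJmqmHd3d3d3iHVERFaKzJiIh2ZTWIZr7aiZh2eId4d3iHZURXiau5d3ZlQhWqed7JZ2ZmeId4d3iIdURXmZqpdkRUMjnLq8uWVVVXiYd4h4iIdkNYqpqodSJFRHvMuXZ1RERpqpiIh3iIdTJay5mGZSJFZ6u8pkV1MzRqy6iIh4h3ZCOM2odVdjI1iaq7hDV1EkWc3Kh3eIh2UzasyXZFdjEmiqqoUzaEI1i8y5iHiZdlVFnMqHVGdSE2iZhlVFmVNGirupmYmYdmZovKiIZndCE1Z4ZVZouVRXiavMuYmHdniJqYiId3YxE0V3ZnibuEaZeL7+l4iIdniIiIiIiHYgAkZ4iaqqllnJaM/8dYmIZniIh3Z4iHYgAmiaqqqYdoq5eM/5RJqXVomHdUWIeIYgA3mZmZh3iZmpiK3GRLumV4d2QkioeIYwBIiIiHdouneIiJqnVcyFVlVkI3uneZdCJGZ3d3ecyWV3mZiId8t0RDRUNryXeIdCEjRniJvdp1RYqpiImblkMjVUa+yYd3ZCACV4mrzJZURIqph5qpdkIkZmneuIh2VCAUV5u7qFRENHqoiKqnZkI1ZovtqIh1RDJER7u5dUREVXiHiql2ZkNFZ5zcqYh1REVlWbunVVZVVWd3rKd1VURVZ5q7qZl1VniFaaqGZ3dlVWeJzZd2ZUREVnirupl2Z4l1aJmGeHZVVniay4d2ZVQjV5q8y6l1Z3dmZ4l3mGRVZniJmIZGVUM0irvN3Ll1VmZlVniKuFRGZ3dneIU1VURHq8zd3Ll0Rmh1V4msuFRXd3ZWiYVGZVV5zd3d3Ll0RoqGeau7qHZmVnVGmoZndmic7t3d3LljNZqHiqqZiIdSJXVGmpd3dom+7czNzLhCJIqYiIiIiIdABHVGmqmId4rNyqve3KUQFZqZiIiIiHYgBHZWnMqZmHm8ur3/2mIAFpqpiIiIiHUQBXZXvuuamHi8y979lRAANpzLmIh4h2QAF4Z7/+qYh3i8y87HIAABN77bmIiIh2QQSYi//7iIdmeZmathAAEiSv/bmHeIh3UjeZz/6WVmVFZmaIYQEQJGr//Kh3eIiHVFir78dEZ1RFd2d2U0QhWd//ypdmeIiHZWmsynQ2iVVniId3eHUkr//rqYZFeIiHZnmqmFNHiGZ4iIeJmYVZ7/2YiGMkeZh3ZniIhzFHiHeIiIiamHec7shVZ0ElmpdmZVeIhiBIiHiJiIiZiHiruoVFdjJZu3Z3ZFmYdBBHiIiIiIiIiImamGVndUabuGaIZHuocxFHiIiIiIiIh3iaqHeId4m7hmiZZquoYxJXiIiIiIiIhmi7qHeIiJqpd4moebuXUyNXiIiIiIiIdmnLl2eIiJmYd5qoi8uFVTNXiIiIiIiIh3rKhkeYiJmYd4qonMp0VTNXdw=="/>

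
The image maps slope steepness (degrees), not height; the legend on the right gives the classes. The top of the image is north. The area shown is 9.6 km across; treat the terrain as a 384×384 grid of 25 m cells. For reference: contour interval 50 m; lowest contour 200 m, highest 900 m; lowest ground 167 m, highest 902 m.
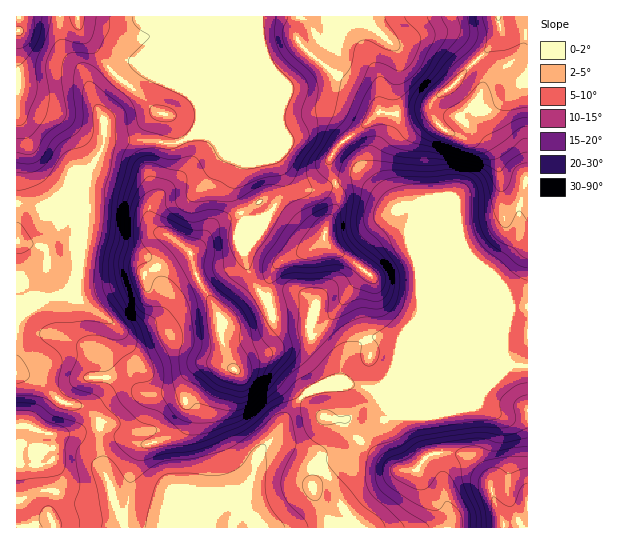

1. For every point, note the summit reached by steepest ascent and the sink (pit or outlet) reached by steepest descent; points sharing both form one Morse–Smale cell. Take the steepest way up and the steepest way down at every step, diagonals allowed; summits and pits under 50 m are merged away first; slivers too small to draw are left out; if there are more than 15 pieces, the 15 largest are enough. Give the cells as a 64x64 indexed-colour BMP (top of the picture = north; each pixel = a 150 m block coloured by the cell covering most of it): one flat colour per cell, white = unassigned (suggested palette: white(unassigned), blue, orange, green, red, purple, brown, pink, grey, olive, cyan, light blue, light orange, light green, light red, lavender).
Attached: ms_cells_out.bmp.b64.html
<image width="64" height="64" href="data:image/bmp;base64,Qk12CAAAAAAAAHYAAAAoAAAAQAAAAEAAAAABAAQAAAAAAAAIAAATCwAAEwsAABAAAAAAAAAA////ALR3HwAOf/8ALKAsACgn1gC9Z5QAS1aMAMJ34wB/f38AIr28AM++FwDox64AeLv/AIrfmACWmP8A1bDFAIiIiIiIiIgiIiLMzMzKqqqqqqqqqjMzMzMzMzMzMzMziIiIiIiIgiIiIszMzCKqqqqqqqqqMzMzMzMzMzMzMzOIiIiIiIiCIiIiLMzCIqqqqqqqqqMzMzMzMzMzMzMzM4iIiIiIiCIiIiIiIiIiKqqqqqqqMzMzMzMzMzMzMzMziIiIiIiIIiIiIiIiIiIqqqqqqqozMzMzMzMzMzMzMzOIiIiIiIgiIiIiIiIiIiqqqqqqqjMzMzMzMzMzMzMzM4iIiIiIgiIiIiIiIiIiIqqqqqqjMzMzMzMzMzMzMzMziIiIiIiCIiIiIiIiIiIiqqqqqjMzMzMzMzMzMzMzMzOIiIiIiIIiIiIiIiIiIiKqqqqjMzMzMzMzMzMzMzMzM4iIiIiIgiIiIiIiIiIiIqqqozMzMzMzMzMzMzMzMzMziIiIiIgiIiIiIiIiIiIiKjMzMzMzMzMzMzMzMzMzMzOIiIiIiCIkRERCIiIiIiIiMzMzMzMzMzMzMzMzMzMzM4i7u7u7JERERERCIiIiIiIjMzMzMzMzMzMzMzMzMzMzu7u7u7tEREREREIiIiIiIiIzMzMzMzMzMzMzMzMzMzO7u7u7tEREREREQiIiIiIiIjMzMzMzMzMzMzMzMzMzM7u7u7d0RERERERCIiIiIiIiIzMzMzMzMzMzMzMzMzMzu7u3d3dEREREREIiIiIiIiIiMzMzMzMzMzMzMzMzMzO7u3d3d3REREREQiIiIiIiIiIiMzMzEREREREzMzMzM7u3d3d3dEREREREIiIiIiIiIiIiERERERERERETMzMzd3d3d3d0REREREQiIiIiIiIiIiJRERERERERERERMzN3d3d3d3REREREREQkQiIiIiIiIlEREREREREREREREXd3d3d3REREREREREQiIiIiIiIlVREREVERERERERERd3d3d3dERERERERERCIiIiIiIlVVERERURERERERERF3d3d3dEREREREREREIiIiIiIlVVVVERVREREREREREXd3d3d0REREREREREQiIiIiIiVVVVVVVVURERERERERd3d3d0REREREREREQiIiIiIiJVVVVVVVVRERERERERF3d3d3RERERERERERCIiIiIiIlVVVVVVVVUREREREREXd3d3dEREREREREREIiIiIiIiVVVVVVVVVRERERERERd3d3d0REREREREREIiIiIiIiJVVVVVVVVVERERERERF3d3dEREREREREREQiIiIlVVVVVVVVVVVVUREREREREXd3d3REREREREREQiIiIlVVVVVVVVVVVVURERERERERd3d3d0RERERERERCIiIlVVVVVVVVVVVVVRERERERERF3d3d3RERERERERCIiIiVVVVVVVVVVVVVVEREREREREXd3d3dEREREREREIiIiJVVVVVVVVVVVVVURERERERERd3d3dEREREREREQiIiIlVVVVVVVVVVVVVRERERERERF3d3d0REREREREIiIiIiVVVVVVVVVVVVVVEREREREREXd3d3dEREREREIiIiIiJVVVVVVVVVVVVVURERERERERd3d3d0RERERCIiIiIiIiVVVVVVVVVVVVVRERERERERF3d3d3REREREIiIiIiIiEVVVVVVVVVVVVVEREREREREXd3d3dEREREQiIiIiIiERFVVVVVVVVVVVURERERERERdmZ3d0RERERCIiIiIiIREVVVVVVVVVVRERERERERERFmZmd3REREREQiIiIiIRERFVVVVVVVVREREREREREREWZmZmZEREREREIiIiIhEREVVRFVVVURERERERERERERZmZmZkRERERERCIiIiERERUREREVURERERERERERERFmZmZmZEREREREQiIiIhERFREREREREREREREREREREWZmZmZmRERERERCIiIiERERERERERERERERERERERERZmZmZmZEREREREQiIiERERERERERERERERERERERERFmZmZmZmREREREQiIiEREREREREREREREREREREREREWZmZmZmZkRERmZiIiERERERERERERERERERERERERERZmZmZmZmZmZmZpkRERERERERERERERERERERERERERFmZmZmZmZmZmZmmZEREREREREREREREREREREREREREWZmZmZmZmZmZmmZkRERERERERERERERERERERERERERZmZmZmZmZmZpmZmRERERERERERERERERERERERERERFmZmZmZmZmZpmZmZEREREREREREREREREREREREREREWZmZmZmZmZpmZmZkRERERERERERERERERERERERERERZmZmZmZmZpmZmZmRERERERERERERERERERERERERERFmZmZmZmZpmZmZmZEREREREREREREREREREREREREREWZmZmZmZpmZmZmZkRERERERERERERERERERERERERERZmZmZmZpmZmZmZmRERERERERERERERERERERERERERFmZmZmZpmZmZmZmZEREREREREREREREREREREREREREWZmZmZpmZmZmZmZkRERERERERERERERERERERERERERZmZmZmmZmZmZmZmRERERERERERERERERERERERERERFmZmZmmZmZmZmZmZEREREREREREREREREREREREREREWZmZmaZmZmZmZmZkRERERERERERERERERERERERERER"/>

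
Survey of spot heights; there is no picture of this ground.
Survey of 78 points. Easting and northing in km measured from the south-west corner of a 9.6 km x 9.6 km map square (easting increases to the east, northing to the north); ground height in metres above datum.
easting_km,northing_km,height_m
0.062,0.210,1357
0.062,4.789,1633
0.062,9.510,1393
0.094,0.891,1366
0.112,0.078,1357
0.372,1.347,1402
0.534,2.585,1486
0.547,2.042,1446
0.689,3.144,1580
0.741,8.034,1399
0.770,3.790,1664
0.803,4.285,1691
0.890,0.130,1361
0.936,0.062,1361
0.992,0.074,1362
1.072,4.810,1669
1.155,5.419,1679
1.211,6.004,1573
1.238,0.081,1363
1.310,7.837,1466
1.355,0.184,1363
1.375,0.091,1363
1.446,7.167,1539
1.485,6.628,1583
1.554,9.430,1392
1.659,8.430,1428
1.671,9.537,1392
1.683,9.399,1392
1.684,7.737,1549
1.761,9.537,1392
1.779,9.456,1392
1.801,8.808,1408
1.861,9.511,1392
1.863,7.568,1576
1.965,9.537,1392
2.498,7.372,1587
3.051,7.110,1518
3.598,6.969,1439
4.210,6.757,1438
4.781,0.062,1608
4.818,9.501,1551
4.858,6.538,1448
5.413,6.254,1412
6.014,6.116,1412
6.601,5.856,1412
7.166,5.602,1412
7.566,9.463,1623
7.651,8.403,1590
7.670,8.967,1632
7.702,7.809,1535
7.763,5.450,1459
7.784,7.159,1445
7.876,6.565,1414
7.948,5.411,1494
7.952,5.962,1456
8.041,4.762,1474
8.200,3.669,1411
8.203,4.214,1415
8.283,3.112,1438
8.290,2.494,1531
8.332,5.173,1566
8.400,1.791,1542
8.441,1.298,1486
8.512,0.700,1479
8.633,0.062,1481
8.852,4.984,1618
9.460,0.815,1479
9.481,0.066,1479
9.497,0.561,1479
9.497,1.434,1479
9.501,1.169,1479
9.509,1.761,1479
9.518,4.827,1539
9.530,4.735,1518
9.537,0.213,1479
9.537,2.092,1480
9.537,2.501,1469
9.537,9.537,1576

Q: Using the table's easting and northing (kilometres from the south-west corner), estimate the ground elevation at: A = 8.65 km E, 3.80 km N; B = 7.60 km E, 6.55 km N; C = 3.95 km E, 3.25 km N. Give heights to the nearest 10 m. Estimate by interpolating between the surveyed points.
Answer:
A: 1410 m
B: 1410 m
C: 1570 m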